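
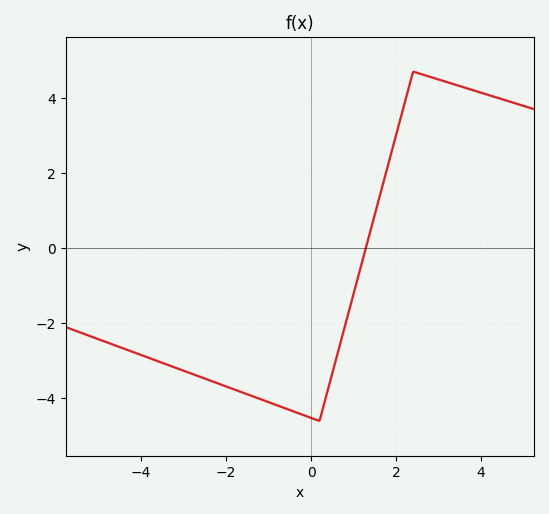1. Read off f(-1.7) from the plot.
-3.8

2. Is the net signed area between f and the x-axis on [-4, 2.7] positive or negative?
negative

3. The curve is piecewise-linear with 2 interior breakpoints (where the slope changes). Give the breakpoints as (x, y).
(0.2, -4.6); (2.4, 4.7)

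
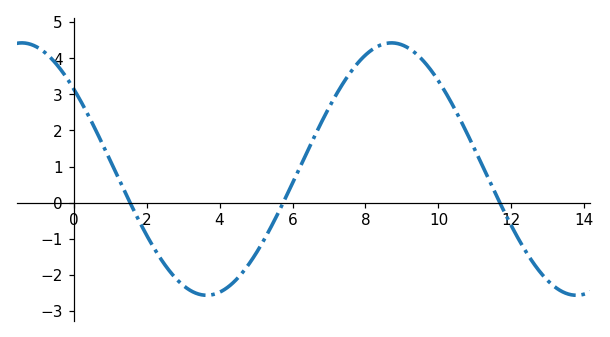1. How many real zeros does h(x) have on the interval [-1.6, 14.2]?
3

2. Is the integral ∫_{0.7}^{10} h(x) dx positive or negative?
positive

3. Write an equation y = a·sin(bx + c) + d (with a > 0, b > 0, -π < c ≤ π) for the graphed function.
y = 3.5sin(0.62x + 2.45) + 0.93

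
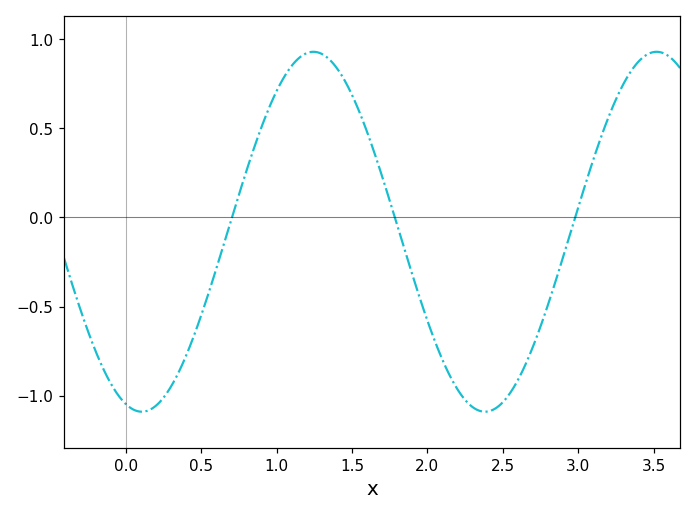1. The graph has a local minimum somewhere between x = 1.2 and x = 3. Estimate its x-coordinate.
2.38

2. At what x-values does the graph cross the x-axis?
0.703, 1.78, 2.98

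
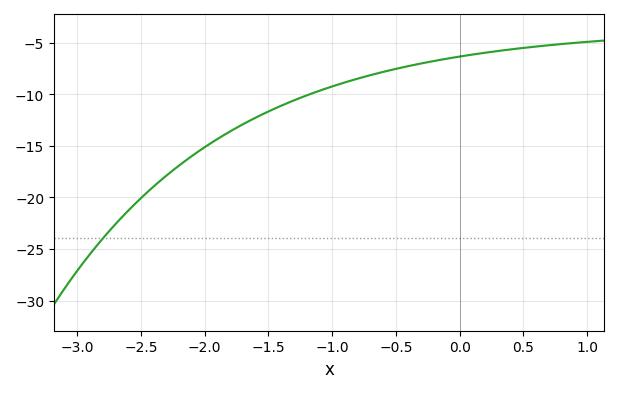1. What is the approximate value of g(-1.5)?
-11.5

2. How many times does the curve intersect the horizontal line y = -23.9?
1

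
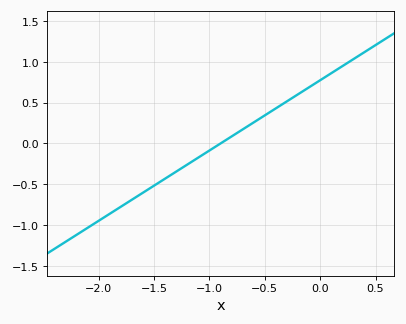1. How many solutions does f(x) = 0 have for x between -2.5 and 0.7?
1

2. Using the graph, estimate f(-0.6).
0.25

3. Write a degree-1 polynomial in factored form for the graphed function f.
y = 0.86(x + 0.9)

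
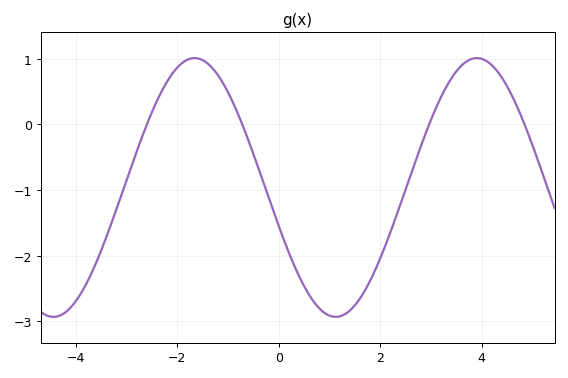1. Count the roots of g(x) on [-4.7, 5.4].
4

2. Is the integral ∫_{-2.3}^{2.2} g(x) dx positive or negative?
negative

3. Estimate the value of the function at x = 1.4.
-2.83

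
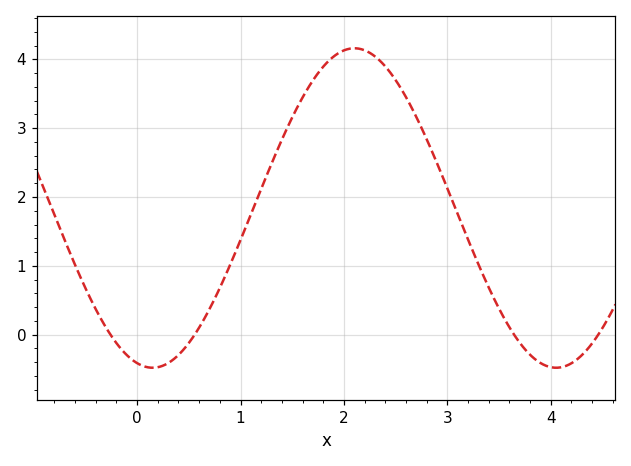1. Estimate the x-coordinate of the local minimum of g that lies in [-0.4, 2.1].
0.15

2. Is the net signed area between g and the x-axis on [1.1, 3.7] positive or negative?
positive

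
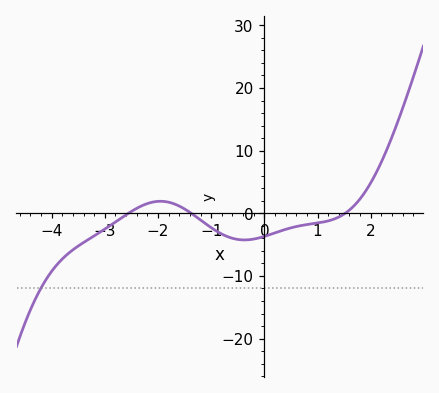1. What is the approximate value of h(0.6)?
-2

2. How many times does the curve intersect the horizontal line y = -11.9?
1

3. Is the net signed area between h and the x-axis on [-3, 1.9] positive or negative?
negative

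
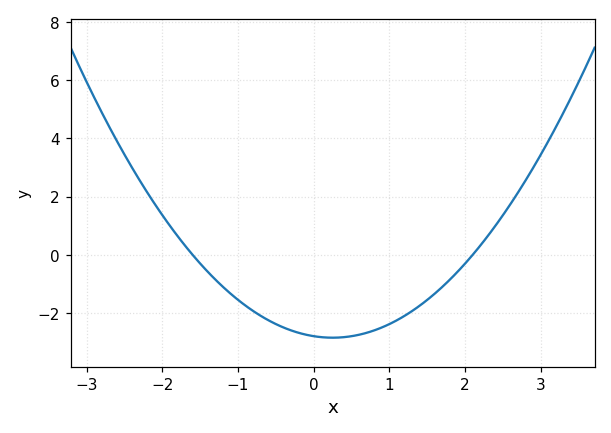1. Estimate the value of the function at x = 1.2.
-2.09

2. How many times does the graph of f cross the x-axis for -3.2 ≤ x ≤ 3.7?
2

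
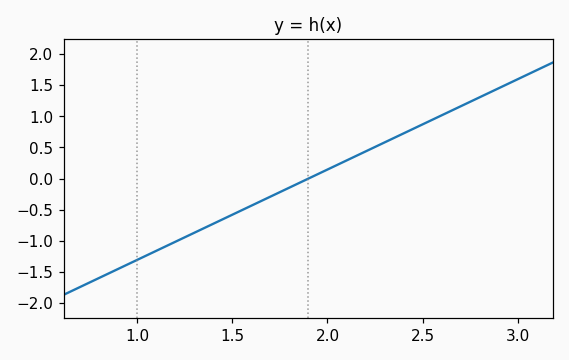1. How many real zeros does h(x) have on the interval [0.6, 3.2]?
1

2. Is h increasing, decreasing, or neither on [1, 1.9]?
increasing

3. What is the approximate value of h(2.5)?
0.85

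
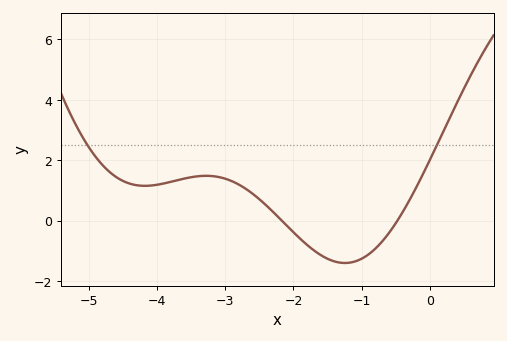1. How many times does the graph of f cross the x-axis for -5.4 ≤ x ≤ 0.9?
2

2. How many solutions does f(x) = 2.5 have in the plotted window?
2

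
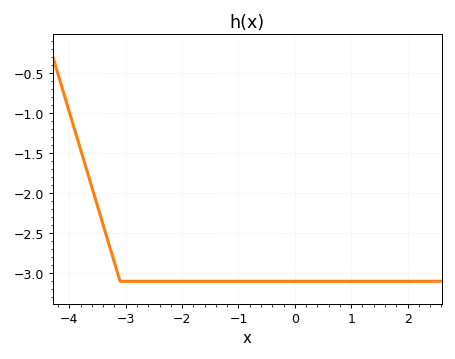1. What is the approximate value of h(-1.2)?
-3.1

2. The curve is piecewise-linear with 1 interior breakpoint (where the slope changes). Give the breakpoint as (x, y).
(-3.1, -3.1)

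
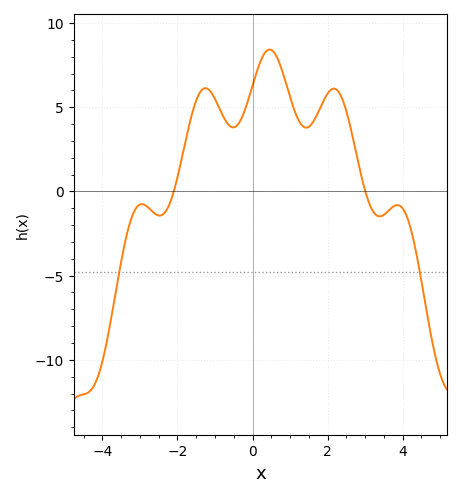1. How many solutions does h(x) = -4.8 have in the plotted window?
2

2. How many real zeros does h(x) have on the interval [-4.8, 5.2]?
2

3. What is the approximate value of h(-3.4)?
-3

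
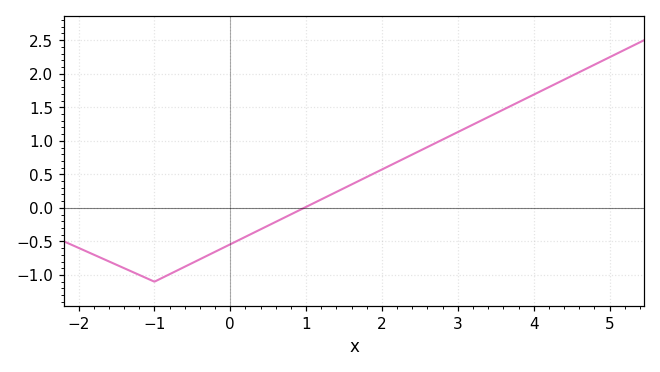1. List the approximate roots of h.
0.973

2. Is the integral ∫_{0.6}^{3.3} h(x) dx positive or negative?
positive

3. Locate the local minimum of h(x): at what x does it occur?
-0.998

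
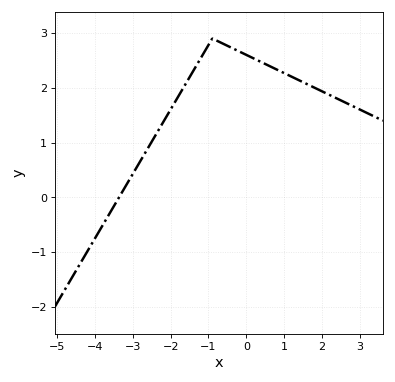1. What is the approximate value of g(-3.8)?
-0.5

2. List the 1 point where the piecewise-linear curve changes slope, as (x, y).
(-0.9, 2.9)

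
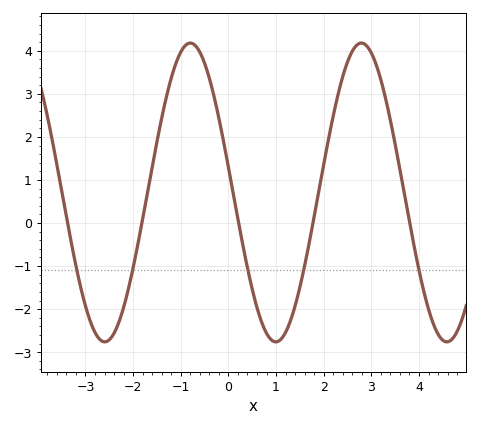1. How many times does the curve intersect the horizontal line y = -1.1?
5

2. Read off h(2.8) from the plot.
4.2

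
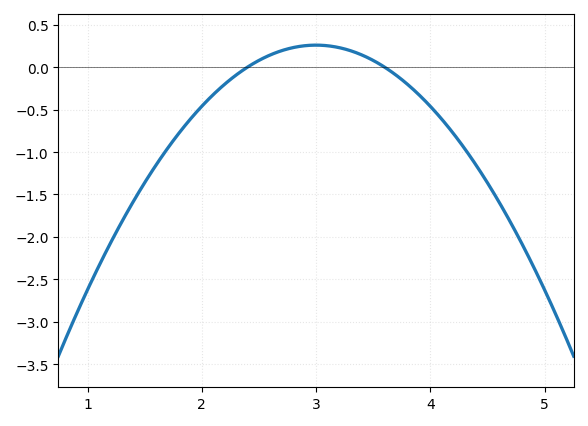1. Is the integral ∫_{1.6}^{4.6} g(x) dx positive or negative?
negative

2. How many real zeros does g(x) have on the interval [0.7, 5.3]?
2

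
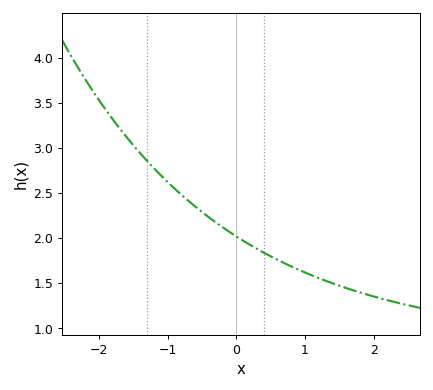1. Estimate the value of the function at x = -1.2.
2.8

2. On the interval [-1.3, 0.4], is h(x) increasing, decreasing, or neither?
decreasing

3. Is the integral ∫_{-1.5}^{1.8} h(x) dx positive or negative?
positive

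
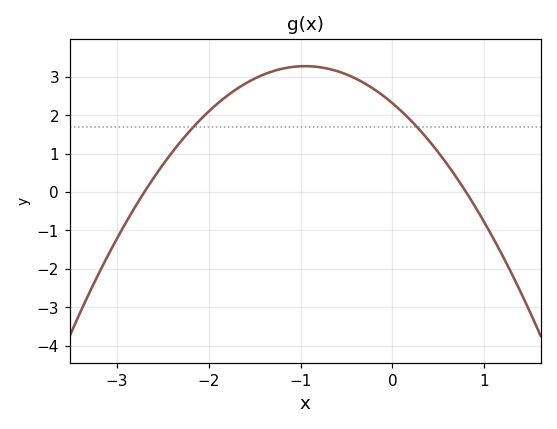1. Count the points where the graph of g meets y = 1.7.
2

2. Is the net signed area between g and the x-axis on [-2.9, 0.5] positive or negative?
positive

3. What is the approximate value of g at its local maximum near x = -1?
3.3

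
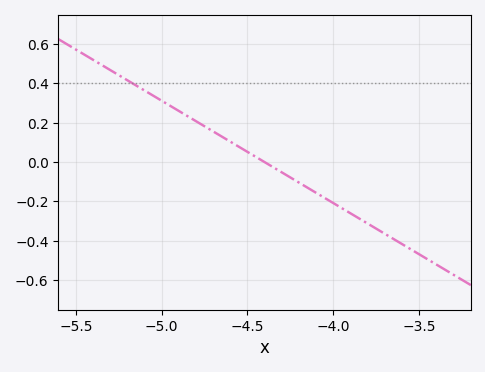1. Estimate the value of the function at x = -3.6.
-0.416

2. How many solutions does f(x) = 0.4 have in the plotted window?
1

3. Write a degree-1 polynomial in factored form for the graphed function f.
y = -0.52(x + 4.4)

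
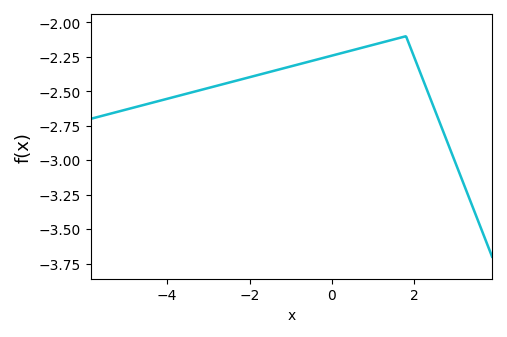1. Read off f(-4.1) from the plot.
-2.56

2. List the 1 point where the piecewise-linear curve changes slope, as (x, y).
(1.8, -2.1)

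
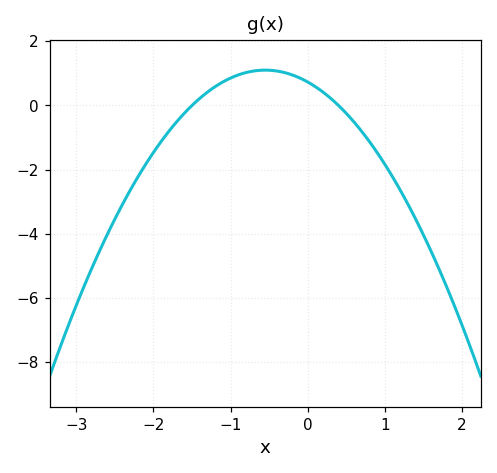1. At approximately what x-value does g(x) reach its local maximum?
-0.5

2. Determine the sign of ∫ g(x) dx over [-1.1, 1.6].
negative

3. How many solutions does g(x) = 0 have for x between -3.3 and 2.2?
2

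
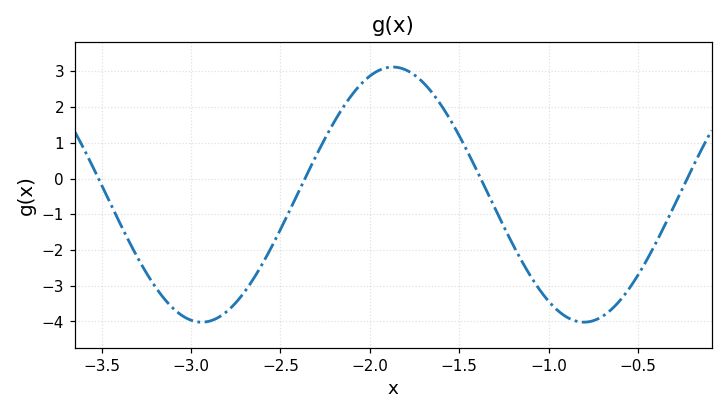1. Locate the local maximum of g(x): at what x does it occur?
-1.85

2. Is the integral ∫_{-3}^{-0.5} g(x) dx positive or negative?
negative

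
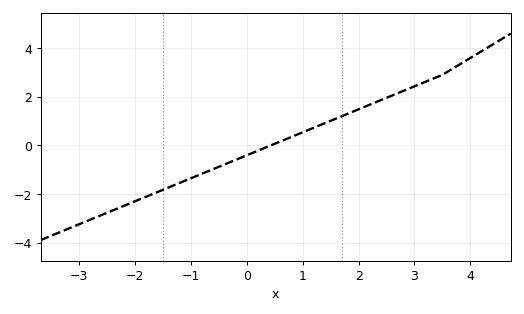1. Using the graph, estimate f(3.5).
2.9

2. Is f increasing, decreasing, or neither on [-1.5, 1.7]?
increasing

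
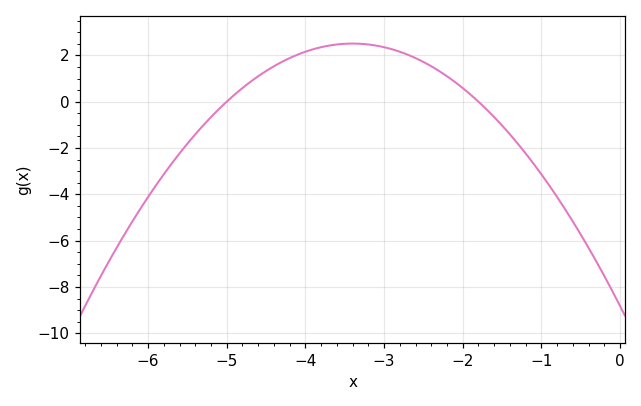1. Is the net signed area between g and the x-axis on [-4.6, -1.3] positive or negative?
positive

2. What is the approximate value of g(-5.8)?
-3.2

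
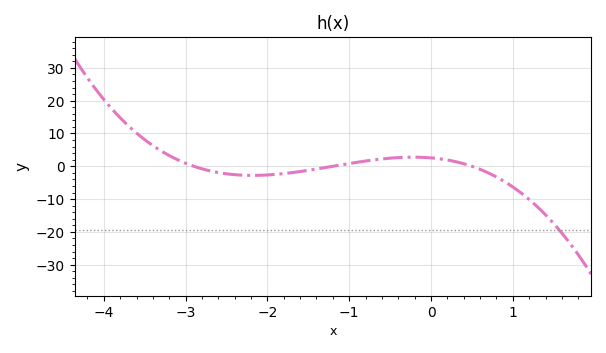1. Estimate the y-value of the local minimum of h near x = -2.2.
-3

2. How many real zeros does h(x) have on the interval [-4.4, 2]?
3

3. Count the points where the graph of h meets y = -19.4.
1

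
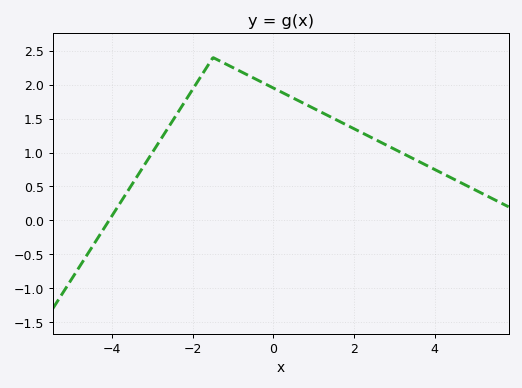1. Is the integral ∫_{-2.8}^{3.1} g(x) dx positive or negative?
positive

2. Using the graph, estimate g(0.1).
1.92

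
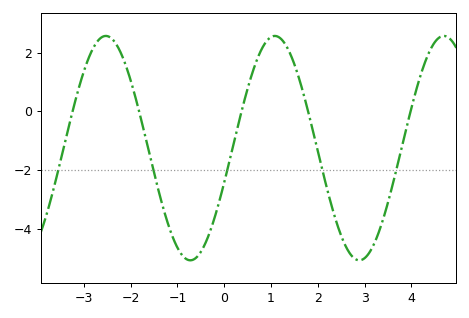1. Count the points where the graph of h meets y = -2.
5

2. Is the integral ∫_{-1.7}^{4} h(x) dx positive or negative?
negative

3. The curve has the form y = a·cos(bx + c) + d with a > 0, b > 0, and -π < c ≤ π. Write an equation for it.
y = 3.82cos(1.74x - 1.88) - 1.25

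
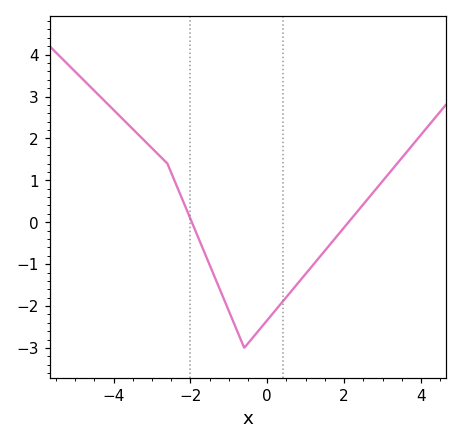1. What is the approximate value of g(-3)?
1.8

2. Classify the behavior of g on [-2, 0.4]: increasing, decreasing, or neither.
neither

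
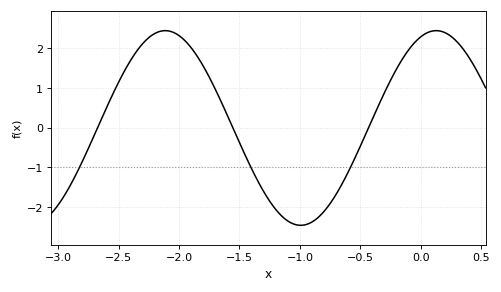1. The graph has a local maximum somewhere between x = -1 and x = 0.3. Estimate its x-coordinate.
0.15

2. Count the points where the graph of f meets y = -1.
3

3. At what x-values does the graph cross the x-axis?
-2.65, -1.55, -0.45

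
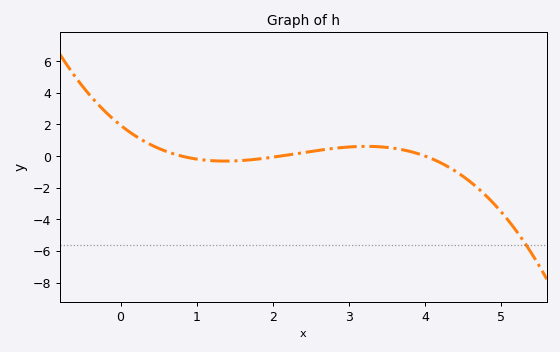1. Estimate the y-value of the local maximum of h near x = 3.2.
0.613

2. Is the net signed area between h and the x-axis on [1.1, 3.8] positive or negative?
positive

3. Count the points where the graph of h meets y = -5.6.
1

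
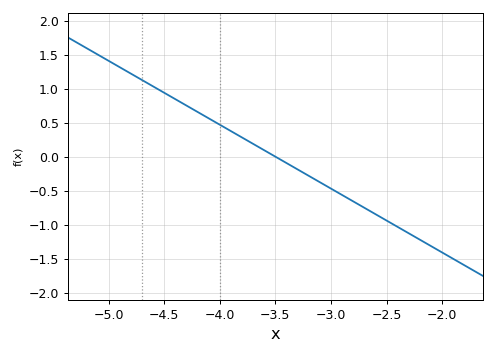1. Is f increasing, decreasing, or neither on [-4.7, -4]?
decreasing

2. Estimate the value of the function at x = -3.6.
0.094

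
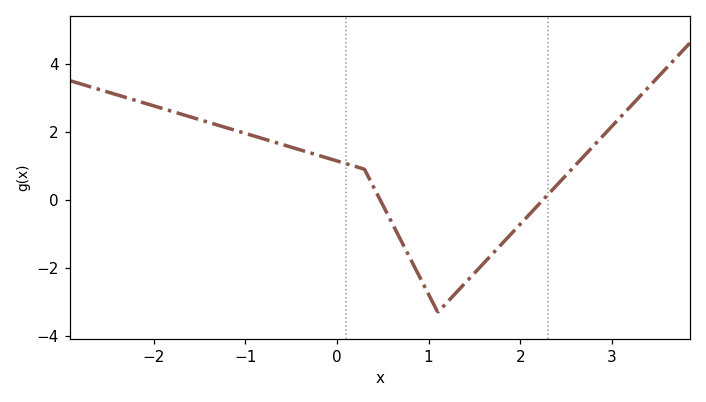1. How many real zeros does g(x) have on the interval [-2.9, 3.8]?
2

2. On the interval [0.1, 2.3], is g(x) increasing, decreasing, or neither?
neither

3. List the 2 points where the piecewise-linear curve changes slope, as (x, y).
(0.3, 0.9); (1.1, -3.3)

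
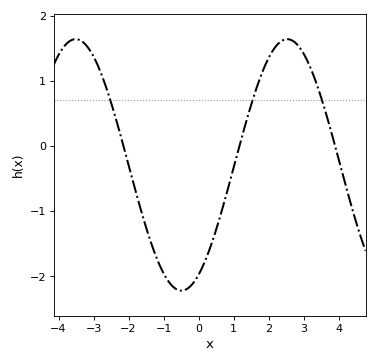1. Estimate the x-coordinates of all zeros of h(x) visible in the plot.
-2.15, 1.17, 3.9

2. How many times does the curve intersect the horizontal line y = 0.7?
3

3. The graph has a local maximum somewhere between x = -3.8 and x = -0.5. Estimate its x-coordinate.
-3.51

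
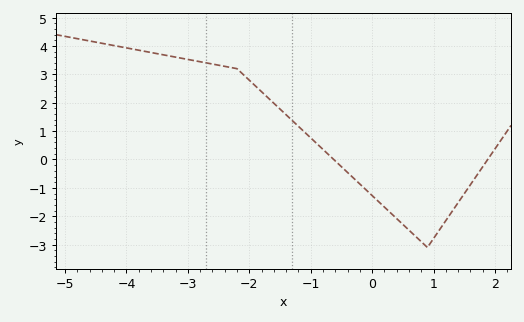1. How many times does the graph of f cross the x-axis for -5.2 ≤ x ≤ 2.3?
2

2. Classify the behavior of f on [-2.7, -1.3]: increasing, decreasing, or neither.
decreasing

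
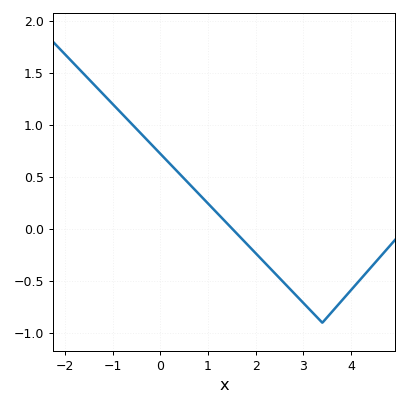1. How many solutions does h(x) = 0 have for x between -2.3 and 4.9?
1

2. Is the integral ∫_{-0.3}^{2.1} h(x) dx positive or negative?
positive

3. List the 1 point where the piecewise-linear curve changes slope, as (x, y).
(3.4, -0.9)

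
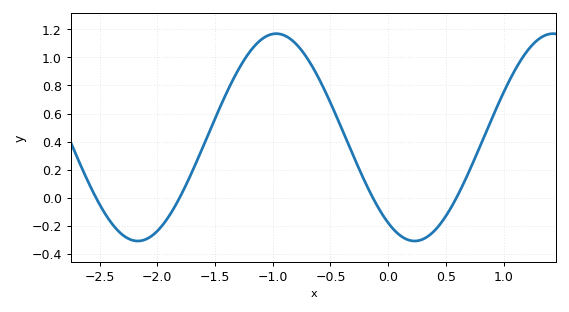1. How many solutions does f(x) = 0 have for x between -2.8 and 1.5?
4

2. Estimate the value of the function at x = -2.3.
-0.26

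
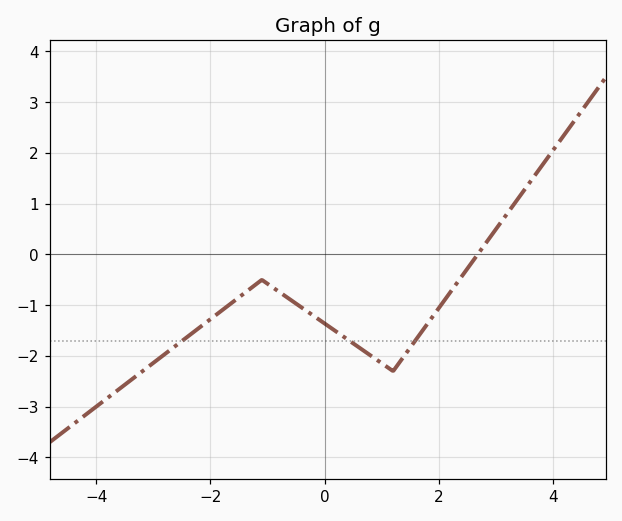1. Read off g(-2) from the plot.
-1.27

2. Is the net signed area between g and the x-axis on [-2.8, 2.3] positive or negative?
negative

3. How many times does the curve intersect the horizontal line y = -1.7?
3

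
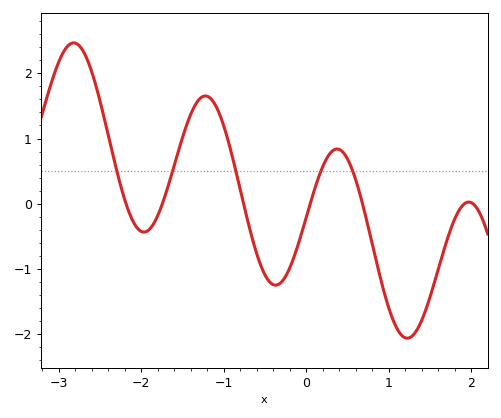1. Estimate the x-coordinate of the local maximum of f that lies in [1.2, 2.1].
1.97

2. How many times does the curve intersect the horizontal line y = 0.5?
5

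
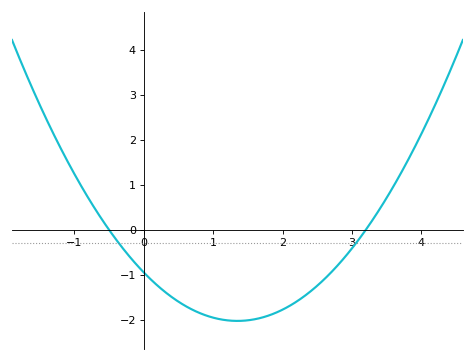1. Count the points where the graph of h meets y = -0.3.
2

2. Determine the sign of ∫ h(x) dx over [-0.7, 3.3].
negative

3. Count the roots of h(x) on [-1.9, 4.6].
2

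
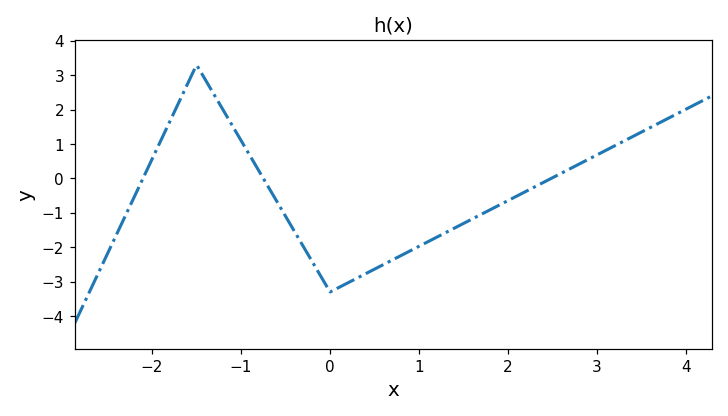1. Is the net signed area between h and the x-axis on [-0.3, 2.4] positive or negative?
negative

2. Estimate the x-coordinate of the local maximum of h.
-1.5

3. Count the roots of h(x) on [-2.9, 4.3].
3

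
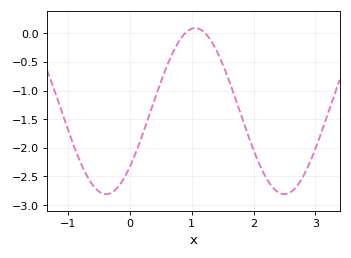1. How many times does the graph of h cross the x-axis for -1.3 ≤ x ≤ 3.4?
2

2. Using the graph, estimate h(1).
0.1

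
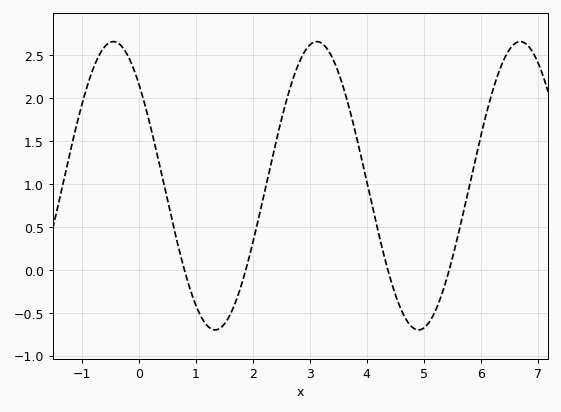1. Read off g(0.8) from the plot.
0.007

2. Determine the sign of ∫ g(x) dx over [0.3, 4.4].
positive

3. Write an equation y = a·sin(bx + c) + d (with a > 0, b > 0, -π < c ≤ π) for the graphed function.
y = 1.68sin(1.76x + 2.35) + 0.98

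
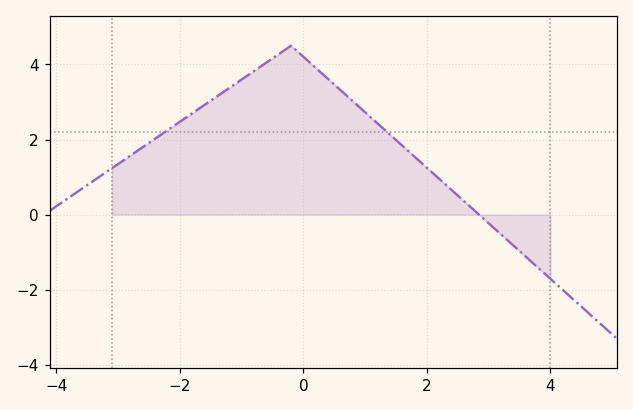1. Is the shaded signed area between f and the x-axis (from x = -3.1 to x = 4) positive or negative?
positive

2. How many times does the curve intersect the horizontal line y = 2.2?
2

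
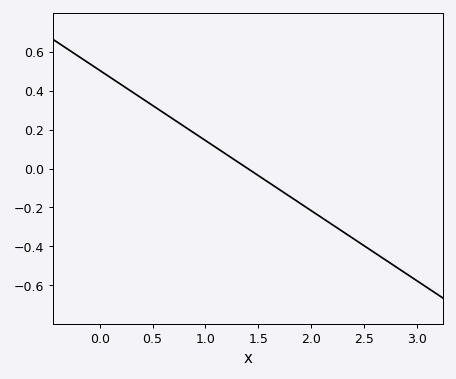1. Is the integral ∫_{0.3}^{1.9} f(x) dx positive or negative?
positive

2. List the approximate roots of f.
1.4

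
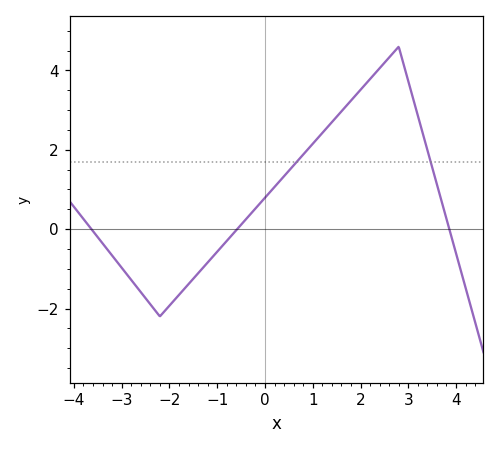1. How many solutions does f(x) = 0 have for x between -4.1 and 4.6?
3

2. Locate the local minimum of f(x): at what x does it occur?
-2.2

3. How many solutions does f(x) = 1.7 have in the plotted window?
2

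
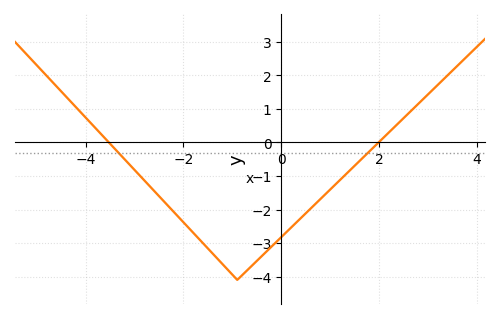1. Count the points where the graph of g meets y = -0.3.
2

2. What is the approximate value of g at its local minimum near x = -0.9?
-4.1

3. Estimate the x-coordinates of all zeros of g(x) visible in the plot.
-3.52, 1.99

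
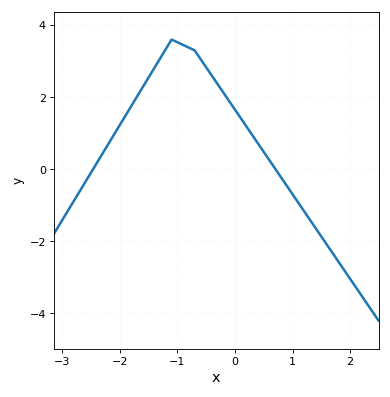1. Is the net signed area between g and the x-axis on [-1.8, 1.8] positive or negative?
positive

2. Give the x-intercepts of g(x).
-2.46, 0.705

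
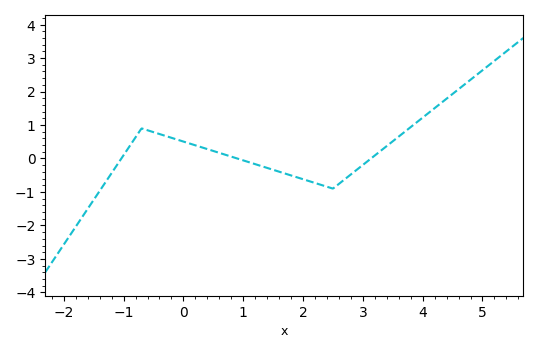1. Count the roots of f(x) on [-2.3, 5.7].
3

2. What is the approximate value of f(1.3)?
-0.2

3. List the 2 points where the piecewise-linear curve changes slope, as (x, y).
(-0.7, 0.9); (2.5, -0.9)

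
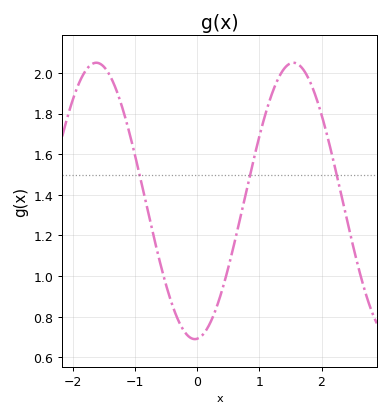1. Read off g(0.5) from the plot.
1.04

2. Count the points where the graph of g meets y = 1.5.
3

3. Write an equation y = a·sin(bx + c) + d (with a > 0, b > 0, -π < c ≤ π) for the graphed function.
y = 0.68sin(2x - 1.5) + 1.37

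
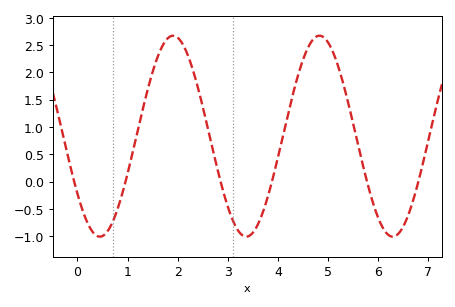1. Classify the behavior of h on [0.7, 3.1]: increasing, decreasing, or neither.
neither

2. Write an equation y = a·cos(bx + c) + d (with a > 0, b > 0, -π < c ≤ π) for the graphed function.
y = 1.84cos(2.1x + 2.2) + 0.83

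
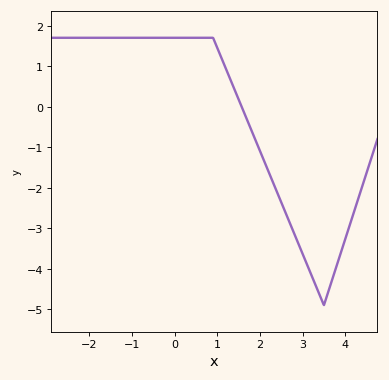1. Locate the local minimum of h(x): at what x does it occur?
3.5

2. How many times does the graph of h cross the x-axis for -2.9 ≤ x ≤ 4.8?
1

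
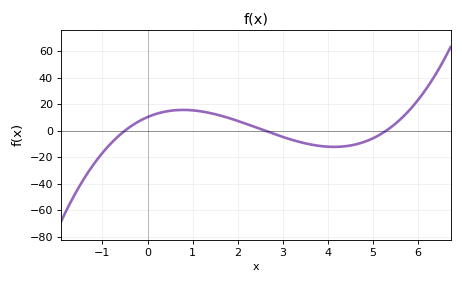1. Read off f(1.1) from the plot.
14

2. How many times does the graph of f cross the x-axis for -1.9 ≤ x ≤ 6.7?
3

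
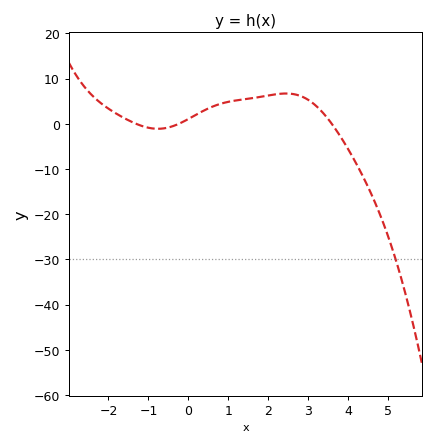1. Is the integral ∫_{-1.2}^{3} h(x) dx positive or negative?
positive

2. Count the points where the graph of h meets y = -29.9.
1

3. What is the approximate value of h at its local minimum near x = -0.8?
-1.11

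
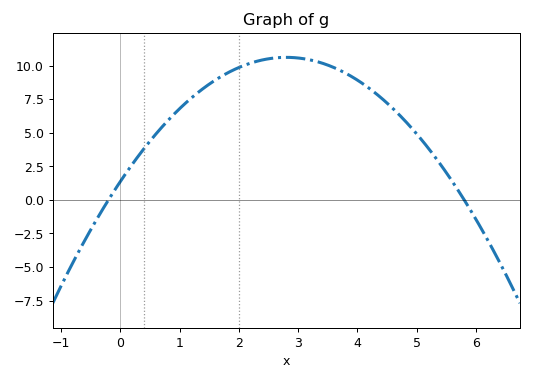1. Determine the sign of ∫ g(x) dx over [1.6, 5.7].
positive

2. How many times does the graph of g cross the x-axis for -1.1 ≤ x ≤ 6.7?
2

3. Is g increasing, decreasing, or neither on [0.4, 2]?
increasing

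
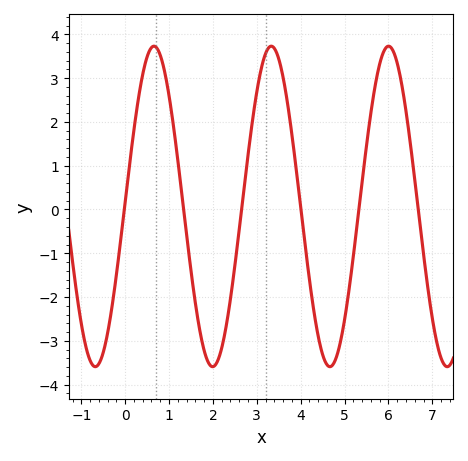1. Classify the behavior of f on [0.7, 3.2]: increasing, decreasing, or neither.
neither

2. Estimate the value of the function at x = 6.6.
0.685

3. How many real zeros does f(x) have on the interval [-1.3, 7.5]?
6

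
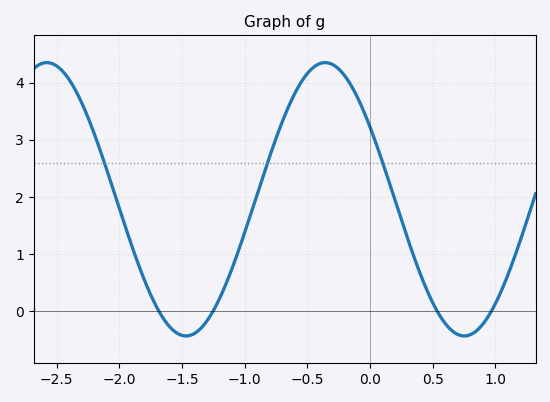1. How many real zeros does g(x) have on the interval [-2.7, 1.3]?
4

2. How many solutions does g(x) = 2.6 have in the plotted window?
3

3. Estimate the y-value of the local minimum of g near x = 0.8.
-0.43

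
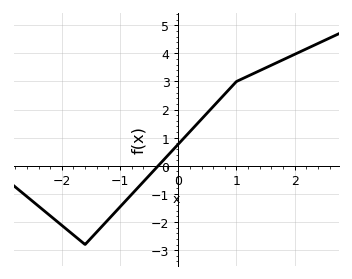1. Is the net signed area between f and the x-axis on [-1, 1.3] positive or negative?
positive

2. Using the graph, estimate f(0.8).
2.55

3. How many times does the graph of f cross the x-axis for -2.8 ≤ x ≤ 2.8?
1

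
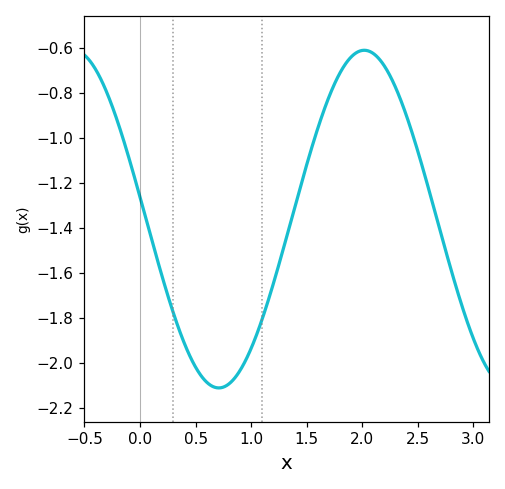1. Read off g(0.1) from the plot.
-1.44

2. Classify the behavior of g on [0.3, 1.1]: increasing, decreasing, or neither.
neither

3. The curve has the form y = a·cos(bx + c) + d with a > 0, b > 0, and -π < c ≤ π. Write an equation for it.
y = 0.75cos(2.4x + 1.44) - 1.36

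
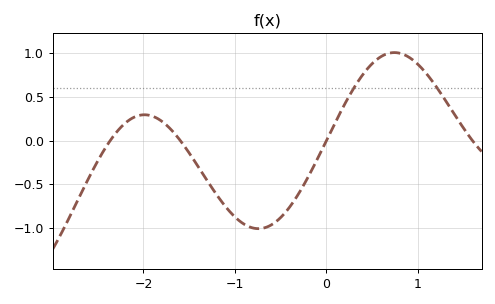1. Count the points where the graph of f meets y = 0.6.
2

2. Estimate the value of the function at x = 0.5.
0.9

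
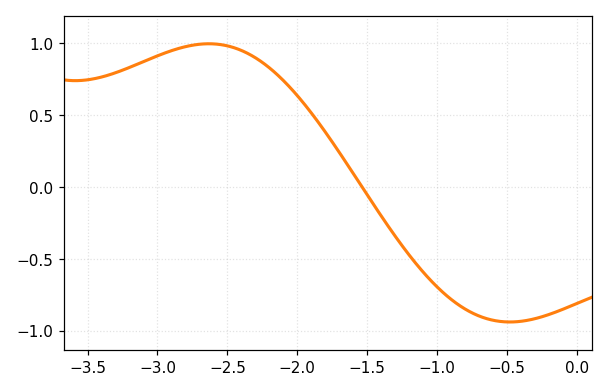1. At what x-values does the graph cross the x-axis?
-1.54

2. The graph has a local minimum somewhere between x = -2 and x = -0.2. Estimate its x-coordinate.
-0.478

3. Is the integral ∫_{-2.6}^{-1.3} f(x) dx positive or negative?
positive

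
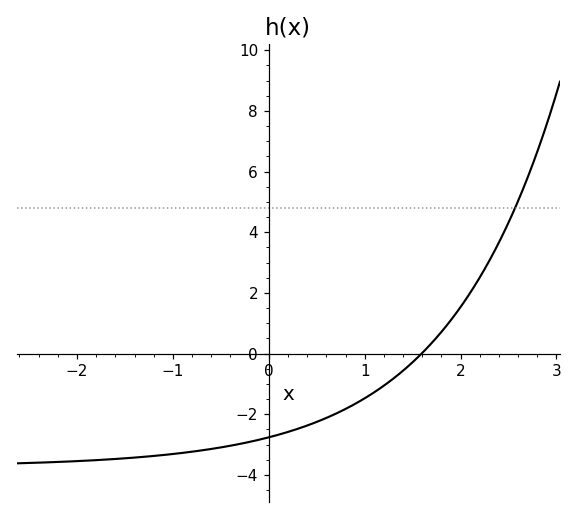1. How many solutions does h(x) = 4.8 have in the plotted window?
1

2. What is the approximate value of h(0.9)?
-1.66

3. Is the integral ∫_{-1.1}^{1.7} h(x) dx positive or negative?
negative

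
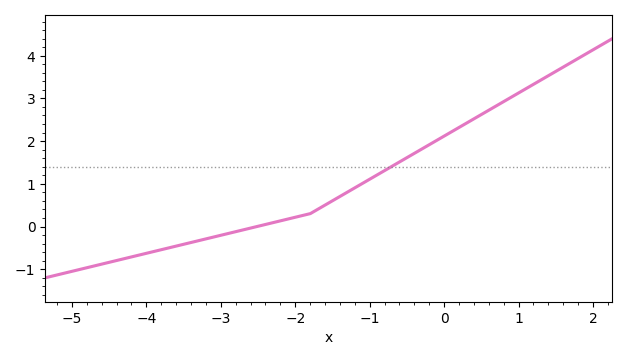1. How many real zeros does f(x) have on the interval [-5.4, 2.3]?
1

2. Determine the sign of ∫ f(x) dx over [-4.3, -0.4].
positive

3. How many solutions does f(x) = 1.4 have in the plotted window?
1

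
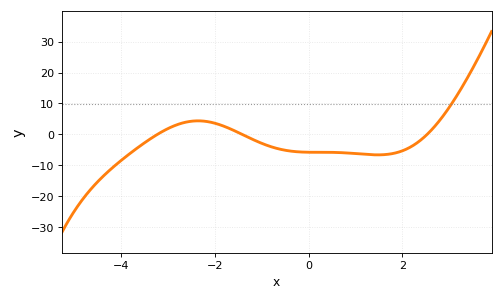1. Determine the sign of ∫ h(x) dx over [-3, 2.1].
negative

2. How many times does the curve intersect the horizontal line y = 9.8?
1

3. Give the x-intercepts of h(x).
-3.23, -1.41, 2.53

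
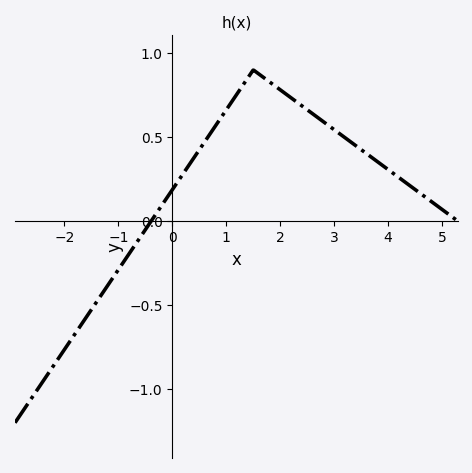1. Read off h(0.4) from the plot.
0.4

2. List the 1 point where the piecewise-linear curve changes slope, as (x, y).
(1.5, 0.9)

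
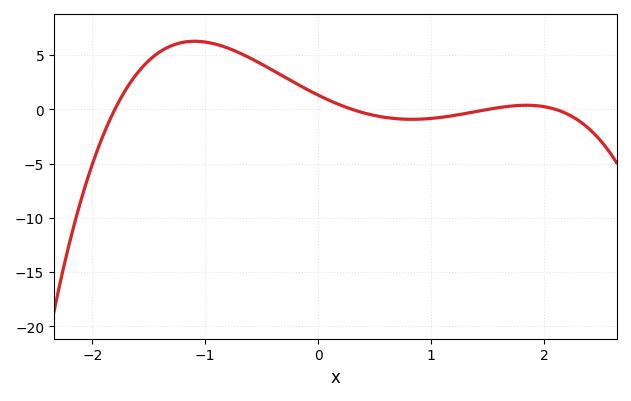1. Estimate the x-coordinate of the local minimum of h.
0.827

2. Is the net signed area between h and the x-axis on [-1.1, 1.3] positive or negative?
positive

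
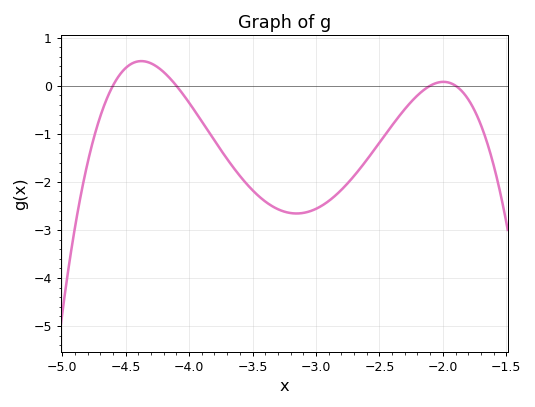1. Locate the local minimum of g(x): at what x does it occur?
-3.15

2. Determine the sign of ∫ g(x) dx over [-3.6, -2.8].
negative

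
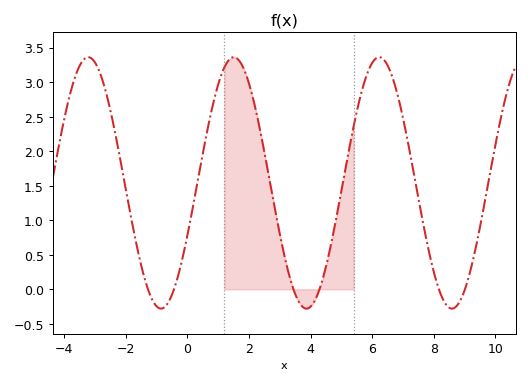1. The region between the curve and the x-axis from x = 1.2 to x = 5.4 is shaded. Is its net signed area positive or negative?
positive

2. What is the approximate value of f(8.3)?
-0.15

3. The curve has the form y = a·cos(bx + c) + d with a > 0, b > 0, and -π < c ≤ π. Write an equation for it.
y = 1.82cos(1.3x - 2) + 1.54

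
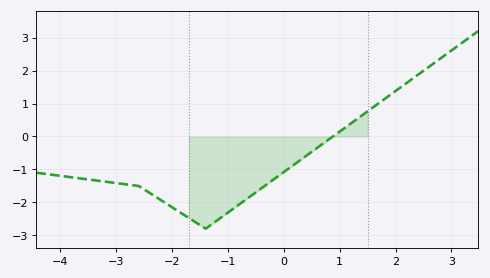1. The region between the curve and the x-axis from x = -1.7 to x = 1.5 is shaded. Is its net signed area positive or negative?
negative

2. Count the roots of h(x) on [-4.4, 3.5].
1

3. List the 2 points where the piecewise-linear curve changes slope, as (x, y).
(-2.6, -1.5); (-1.4, -2.8)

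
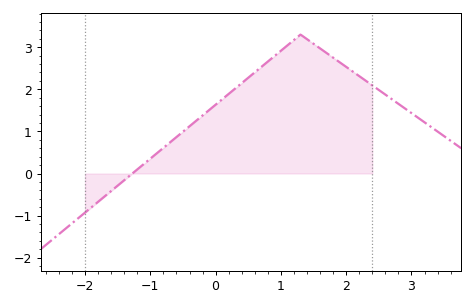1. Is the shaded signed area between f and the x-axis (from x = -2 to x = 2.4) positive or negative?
positive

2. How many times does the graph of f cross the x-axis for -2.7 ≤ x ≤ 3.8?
1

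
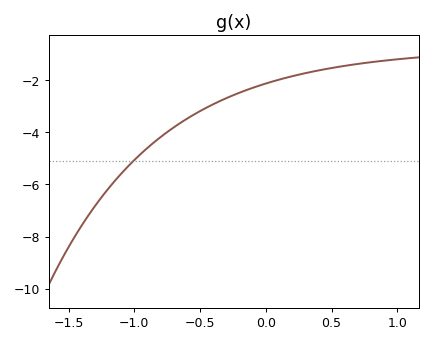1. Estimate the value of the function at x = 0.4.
-1.63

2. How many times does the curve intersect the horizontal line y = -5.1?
1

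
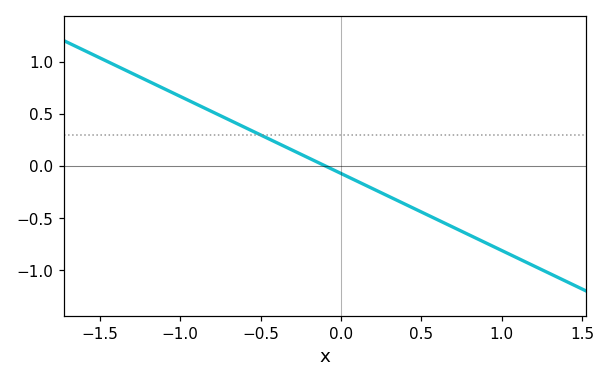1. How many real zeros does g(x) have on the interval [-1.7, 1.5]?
1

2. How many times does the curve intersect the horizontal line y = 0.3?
1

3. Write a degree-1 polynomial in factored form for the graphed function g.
y = -0.74(x + 0.1)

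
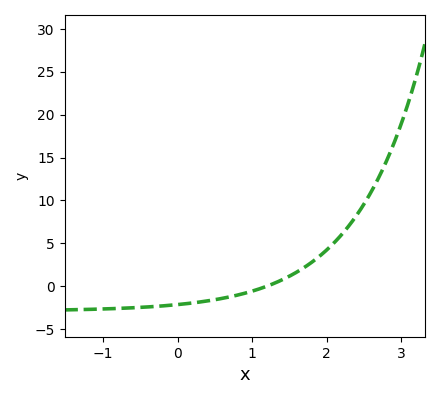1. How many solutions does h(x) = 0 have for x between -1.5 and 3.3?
1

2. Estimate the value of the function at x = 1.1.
-0.5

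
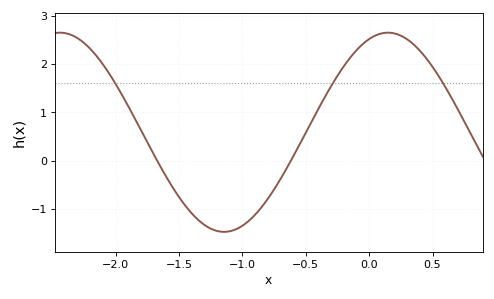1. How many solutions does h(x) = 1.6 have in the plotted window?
3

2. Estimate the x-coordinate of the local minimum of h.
-1.15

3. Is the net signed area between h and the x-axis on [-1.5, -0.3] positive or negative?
negative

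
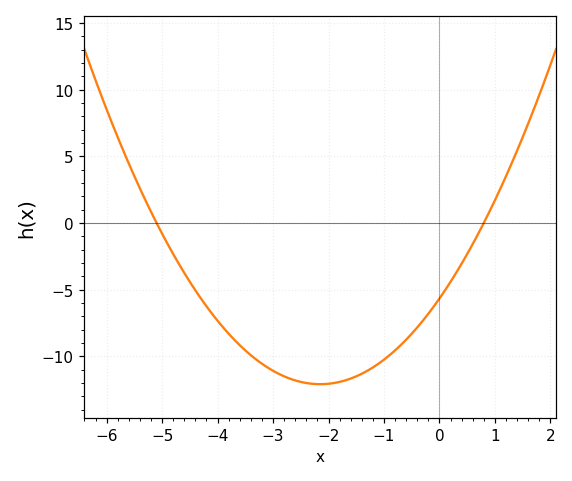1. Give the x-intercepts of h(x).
-5.1, 0.8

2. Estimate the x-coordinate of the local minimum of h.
-2.15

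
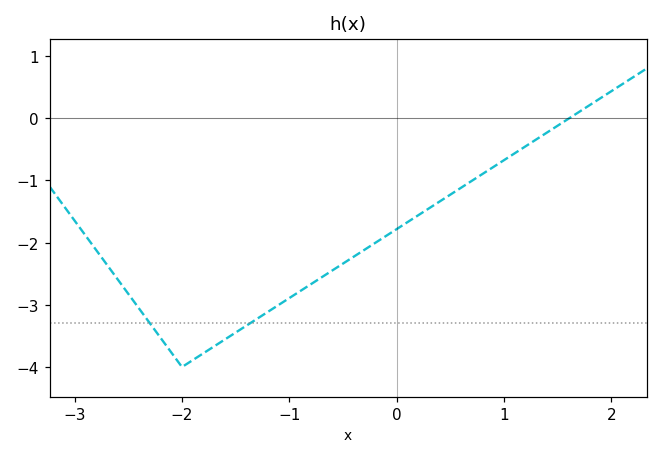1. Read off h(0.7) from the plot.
-1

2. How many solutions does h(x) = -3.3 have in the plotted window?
2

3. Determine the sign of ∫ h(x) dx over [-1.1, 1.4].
negative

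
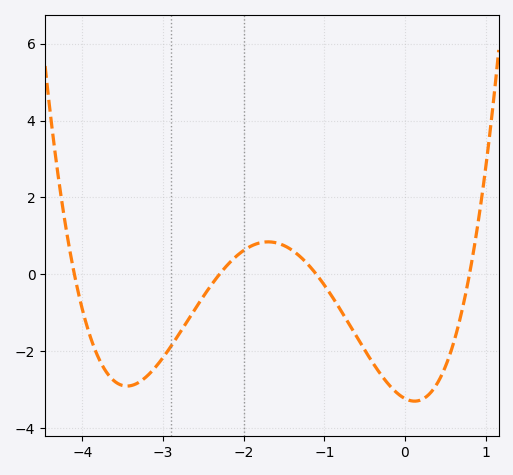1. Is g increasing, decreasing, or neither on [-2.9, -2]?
increasing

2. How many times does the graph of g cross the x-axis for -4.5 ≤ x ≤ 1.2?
4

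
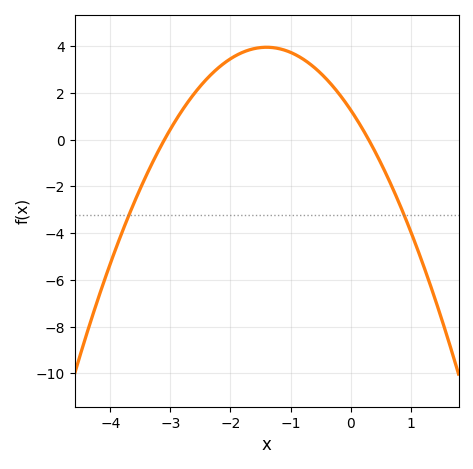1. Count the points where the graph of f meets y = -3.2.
2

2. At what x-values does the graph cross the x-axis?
-3.1, 0.3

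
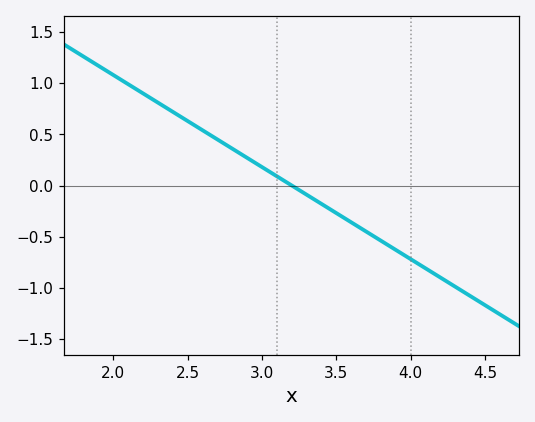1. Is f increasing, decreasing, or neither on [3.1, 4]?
decreasing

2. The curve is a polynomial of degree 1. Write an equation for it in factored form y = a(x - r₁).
y = -0.9(x - 3.2)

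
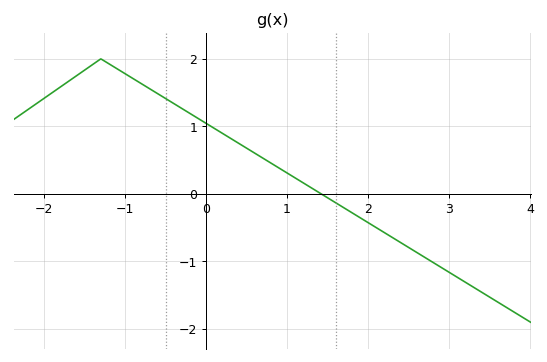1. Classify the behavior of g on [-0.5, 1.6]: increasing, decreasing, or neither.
decreasing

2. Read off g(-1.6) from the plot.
1.75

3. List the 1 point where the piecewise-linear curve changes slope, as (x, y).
(-1.3, 2)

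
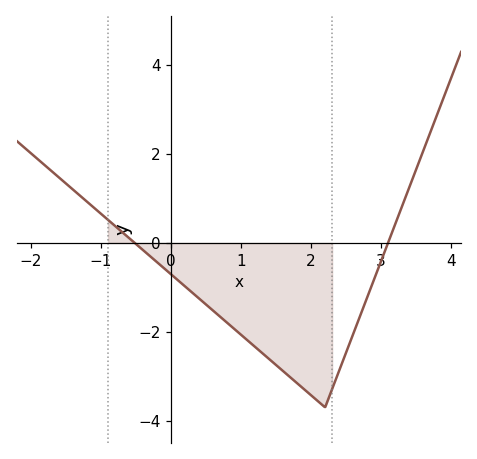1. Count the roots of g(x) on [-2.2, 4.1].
2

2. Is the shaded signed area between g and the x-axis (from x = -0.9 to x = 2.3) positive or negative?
negative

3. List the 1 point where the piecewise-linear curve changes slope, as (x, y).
(2.2, -3.7)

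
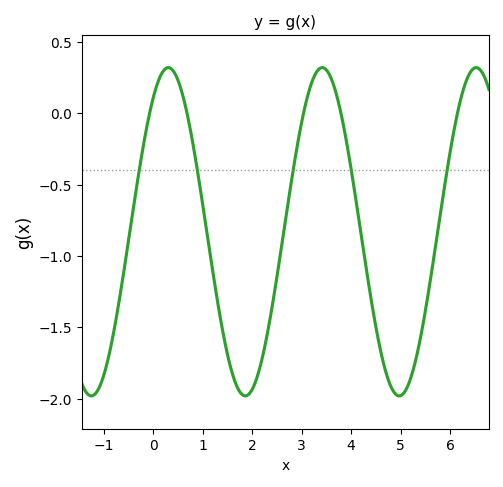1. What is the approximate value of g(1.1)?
-0.85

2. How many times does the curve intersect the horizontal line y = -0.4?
5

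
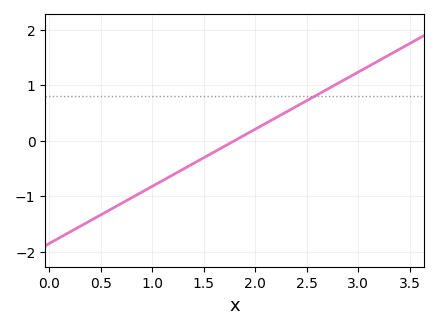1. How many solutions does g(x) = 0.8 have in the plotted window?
1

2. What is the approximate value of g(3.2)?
1.44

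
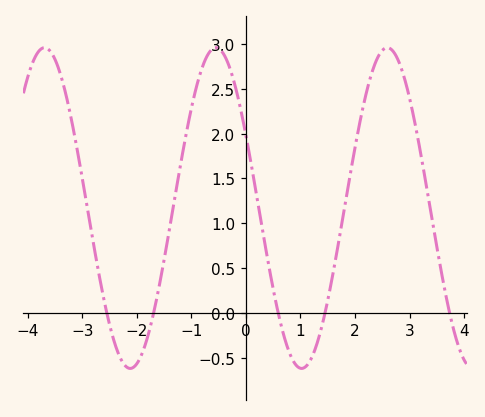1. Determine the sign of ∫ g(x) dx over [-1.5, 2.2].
positive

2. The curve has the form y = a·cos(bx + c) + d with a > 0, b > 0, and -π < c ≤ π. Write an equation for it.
y = 1.79cos(2x + 1.1) + 1.17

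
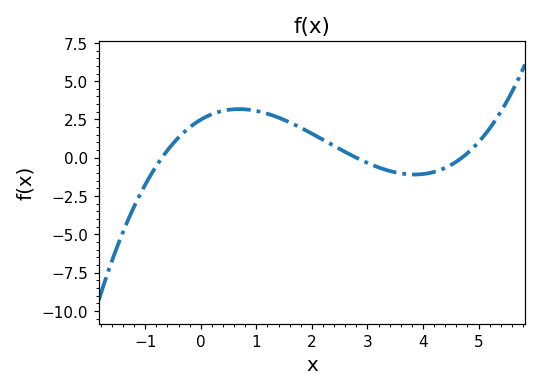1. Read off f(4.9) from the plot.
0.635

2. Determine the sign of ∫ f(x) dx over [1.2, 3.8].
positive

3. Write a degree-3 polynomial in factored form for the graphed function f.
y = 0.27(x + 0.7)(x - 2.8)(x - 4.7)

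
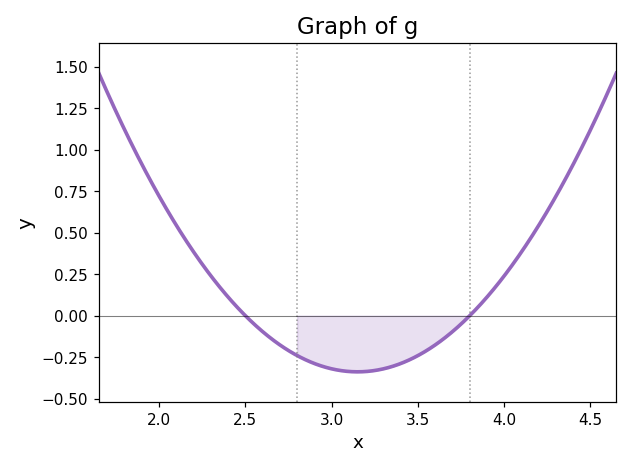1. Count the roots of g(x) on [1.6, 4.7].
2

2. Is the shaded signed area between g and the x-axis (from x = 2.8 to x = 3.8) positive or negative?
negative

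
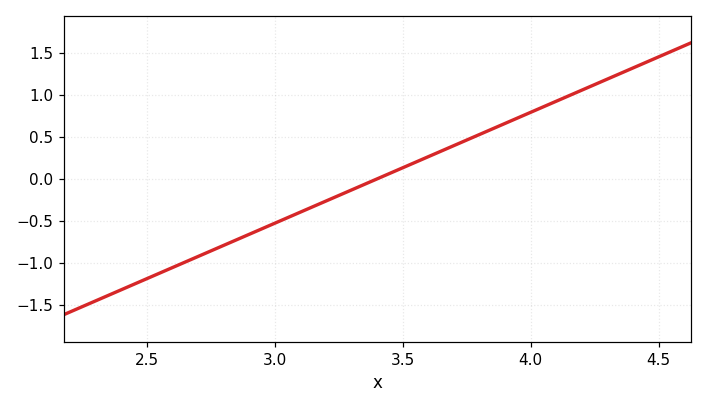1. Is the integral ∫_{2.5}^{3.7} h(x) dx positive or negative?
negative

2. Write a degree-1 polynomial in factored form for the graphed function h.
y = 1.32(x - 3.4)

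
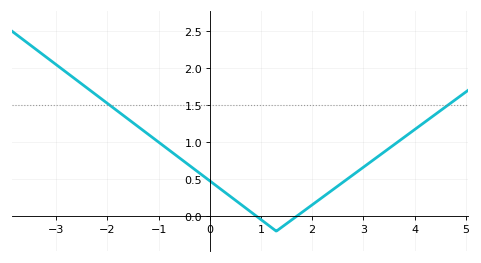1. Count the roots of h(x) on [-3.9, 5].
2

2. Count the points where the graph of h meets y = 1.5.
2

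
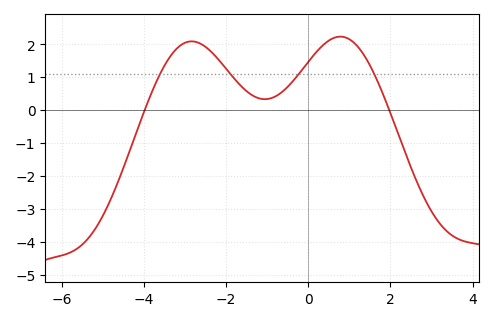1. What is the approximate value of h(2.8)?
-2.6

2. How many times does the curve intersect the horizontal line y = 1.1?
4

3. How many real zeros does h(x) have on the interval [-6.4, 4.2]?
2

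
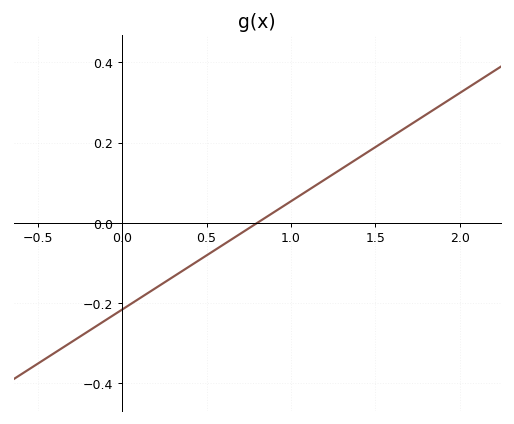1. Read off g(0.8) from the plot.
0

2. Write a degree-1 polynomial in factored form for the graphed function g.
y = 0.27(x - 0.8)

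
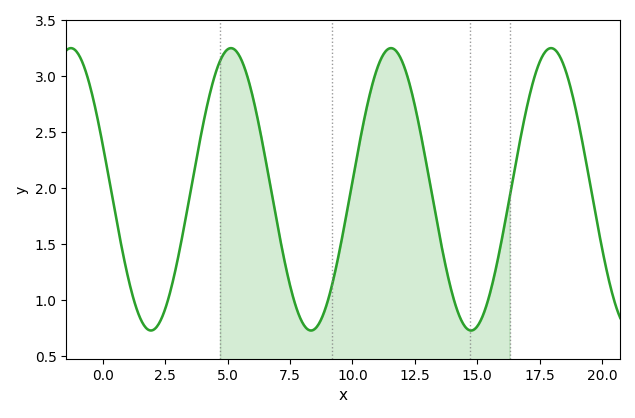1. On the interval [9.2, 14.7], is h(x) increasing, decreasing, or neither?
neither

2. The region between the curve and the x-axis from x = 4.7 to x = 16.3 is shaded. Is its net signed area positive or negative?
positive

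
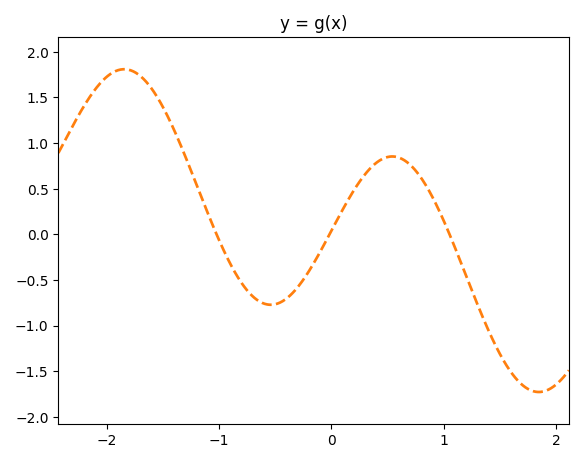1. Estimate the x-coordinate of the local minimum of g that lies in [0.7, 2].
1.85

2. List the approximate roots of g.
-1.02, -0.017, 1.05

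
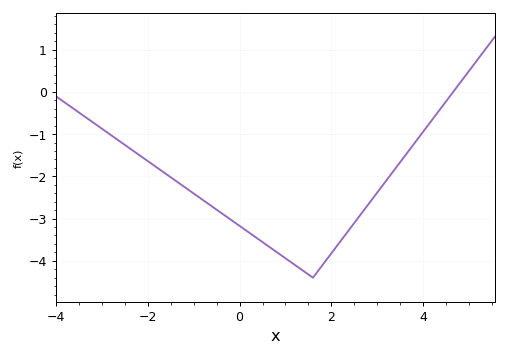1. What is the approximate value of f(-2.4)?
-1.3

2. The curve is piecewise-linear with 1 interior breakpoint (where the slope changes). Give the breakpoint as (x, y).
(1.6, -4.4)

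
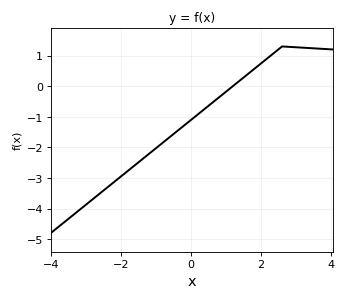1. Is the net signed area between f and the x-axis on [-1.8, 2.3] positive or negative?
negative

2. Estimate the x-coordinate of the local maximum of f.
2.6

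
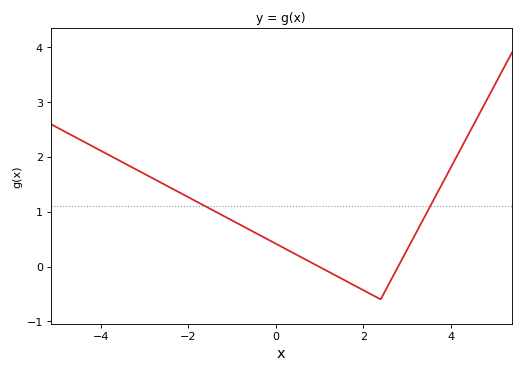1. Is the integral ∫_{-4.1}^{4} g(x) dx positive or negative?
positive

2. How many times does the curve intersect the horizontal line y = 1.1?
2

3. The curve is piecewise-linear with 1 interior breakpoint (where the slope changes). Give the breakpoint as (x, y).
(2.4, -0.6)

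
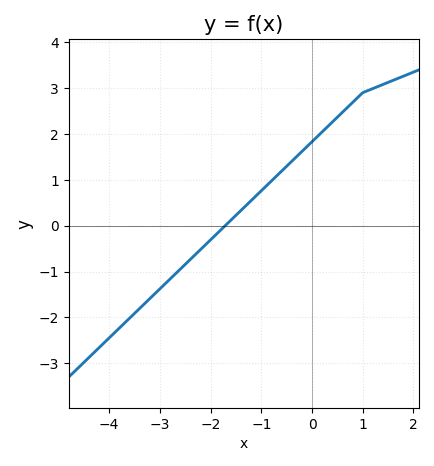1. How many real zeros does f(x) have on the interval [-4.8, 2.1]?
1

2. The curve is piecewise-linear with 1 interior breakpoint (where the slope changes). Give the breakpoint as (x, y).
(1, 2.9)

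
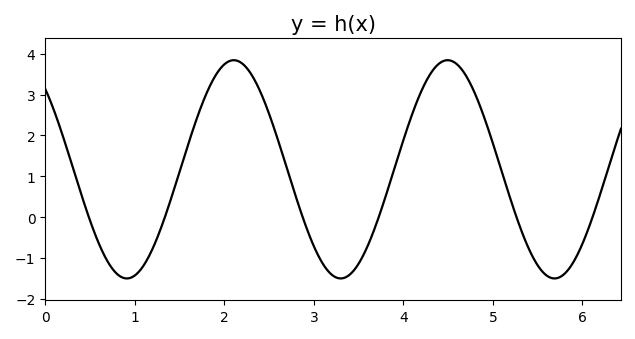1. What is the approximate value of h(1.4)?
0.429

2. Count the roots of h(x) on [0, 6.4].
6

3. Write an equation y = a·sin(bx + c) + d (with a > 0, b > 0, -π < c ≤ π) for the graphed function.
y = 2.67sin(2.63x + 2.32) + 1.17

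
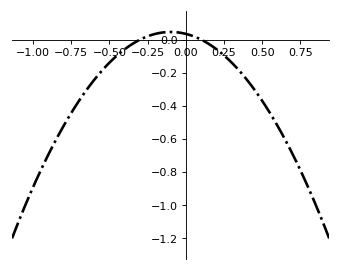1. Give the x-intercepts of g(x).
-0.3, 0.1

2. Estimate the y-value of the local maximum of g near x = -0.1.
0.04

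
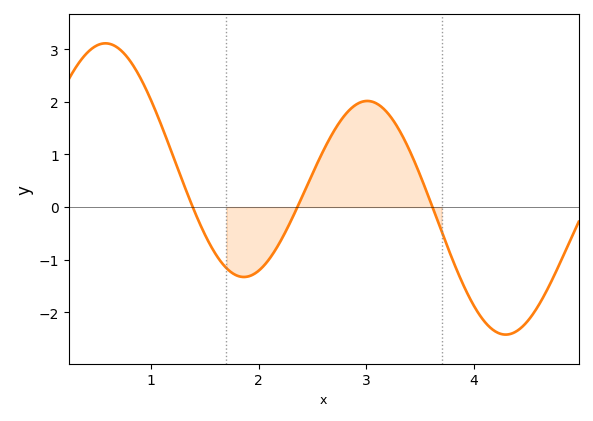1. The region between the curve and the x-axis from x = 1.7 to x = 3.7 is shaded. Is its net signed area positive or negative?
positive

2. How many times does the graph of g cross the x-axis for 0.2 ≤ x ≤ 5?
3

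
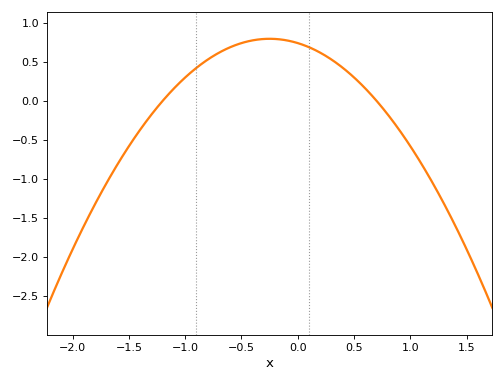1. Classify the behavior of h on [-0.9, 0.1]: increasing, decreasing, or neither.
neither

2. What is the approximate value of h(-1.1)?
0.15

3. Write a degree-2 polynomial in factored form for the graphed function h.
y = -0.88(x + 1.2)(x - 0.7)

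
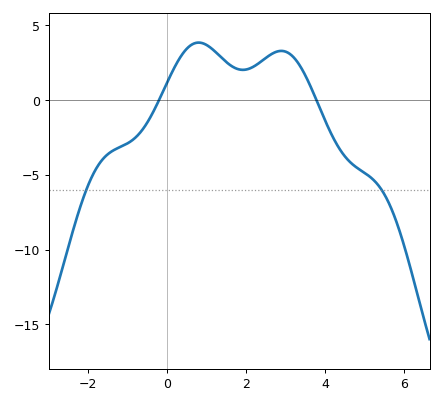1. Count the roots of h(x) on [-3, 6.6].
2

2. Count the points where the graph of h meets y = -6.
2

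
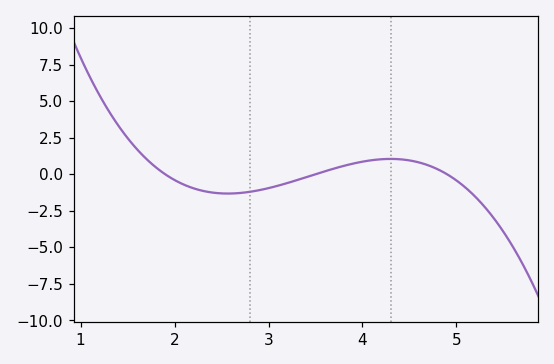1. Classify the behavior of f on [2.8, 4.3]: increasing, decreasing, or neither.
increasing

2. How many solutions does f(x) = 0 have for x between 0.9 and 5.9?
3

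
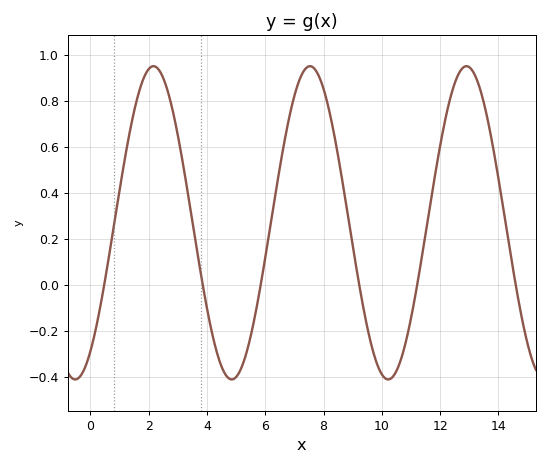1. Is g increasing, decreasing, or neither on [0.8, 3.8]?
neither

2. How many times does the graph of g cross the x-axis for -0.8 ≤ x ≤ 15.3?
6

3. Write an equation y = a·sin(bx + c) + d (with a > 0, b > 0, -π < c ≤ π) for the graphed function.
y = 0.68sin(1.17x - 0.96) + 0.27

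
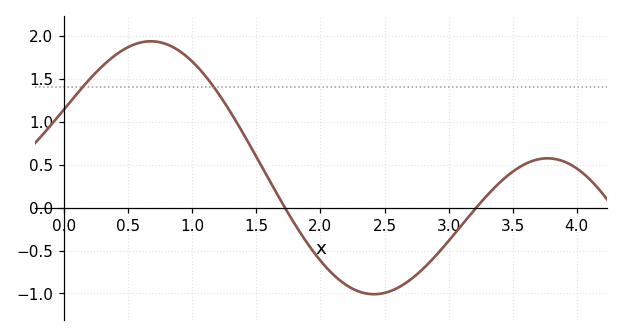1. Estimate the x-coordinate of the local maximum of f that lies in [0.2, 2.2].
0.7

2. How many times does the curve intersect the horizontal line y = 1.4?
2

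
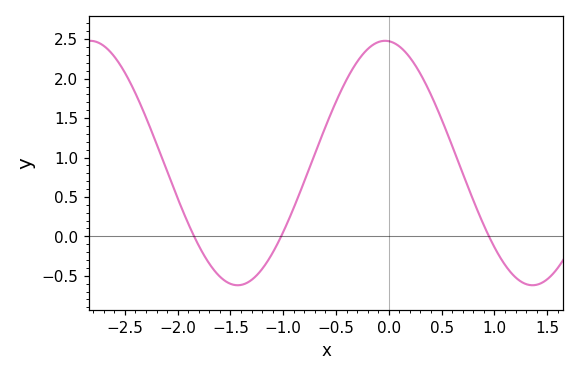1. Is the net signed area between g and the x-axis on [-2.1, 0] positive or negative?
positive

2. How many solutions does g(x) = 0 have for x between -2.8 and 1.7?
3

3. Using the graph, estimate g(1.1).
-0.361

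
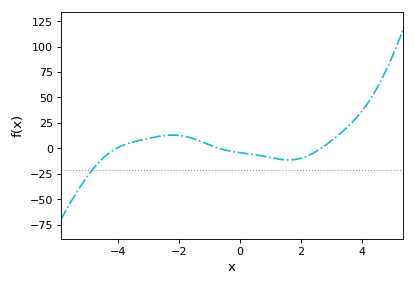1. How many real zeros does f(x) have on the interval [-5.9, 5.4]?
3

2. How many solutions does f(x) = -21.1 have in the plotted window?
1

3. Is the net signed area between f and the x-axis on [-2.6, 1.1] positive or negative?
positive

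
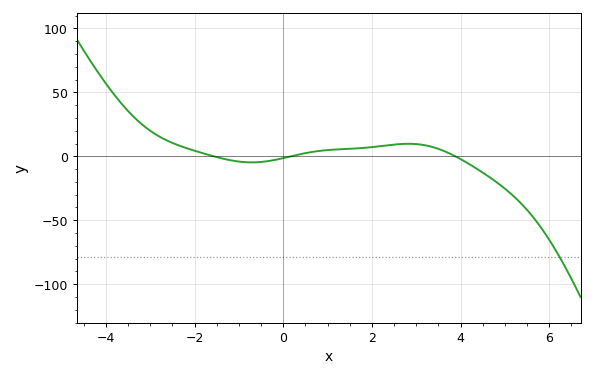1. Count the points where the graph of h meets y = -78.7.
1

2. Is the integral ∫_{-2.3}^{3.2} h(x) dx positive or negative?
positive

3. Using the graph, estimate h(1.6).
6.04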